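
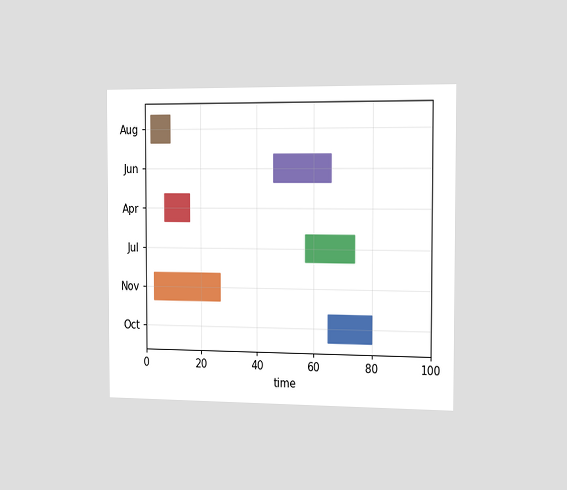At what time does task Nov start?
The chart is viewed slightly from the right. The Nov bar begins at t=3.

3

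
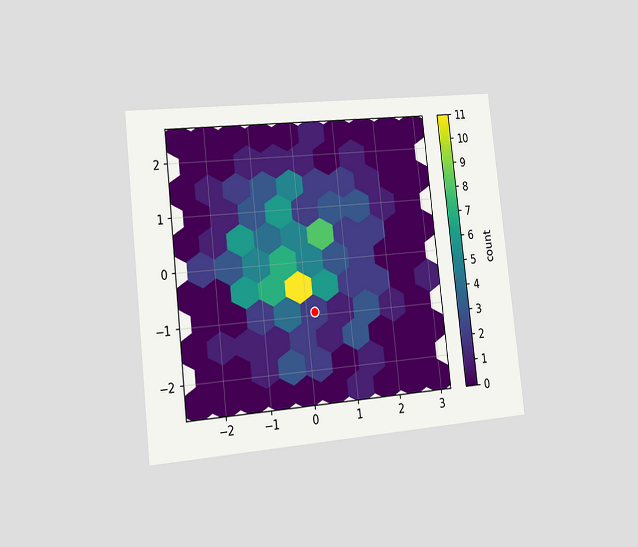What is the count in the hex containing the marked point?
2

The chart is tilted about 6° counter-clockwise and viewed slightly from the left. The marked hex reads 2 on the colorbar.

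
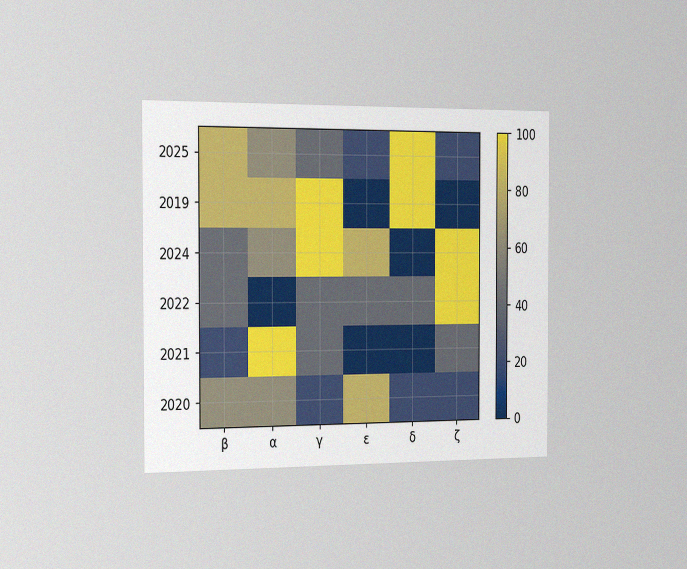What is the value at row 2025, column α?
60

The chart is viewed slightly from the left, with some photo noise. Matching cell (2025, α) against the colorbar gives 60.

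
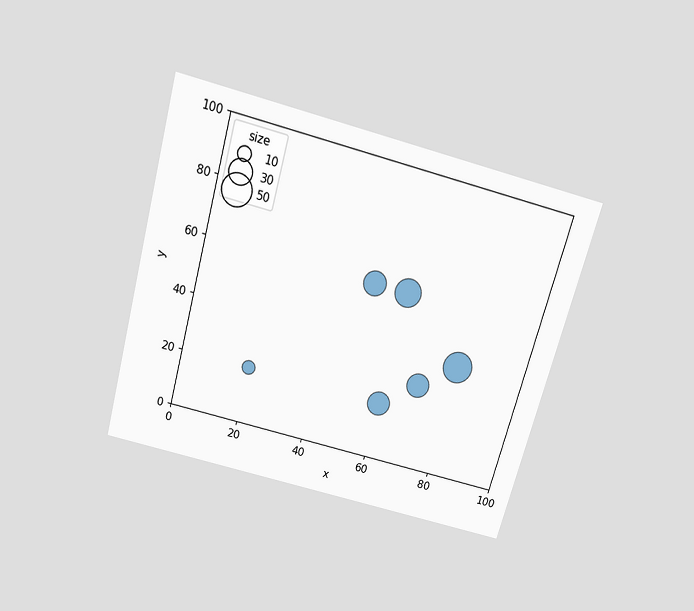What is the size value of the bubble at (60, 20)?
The chart is tilted about 15° clockwise and viewed slightly from above. Matching the bubble at (60, 20) against the size legend gives 30.

30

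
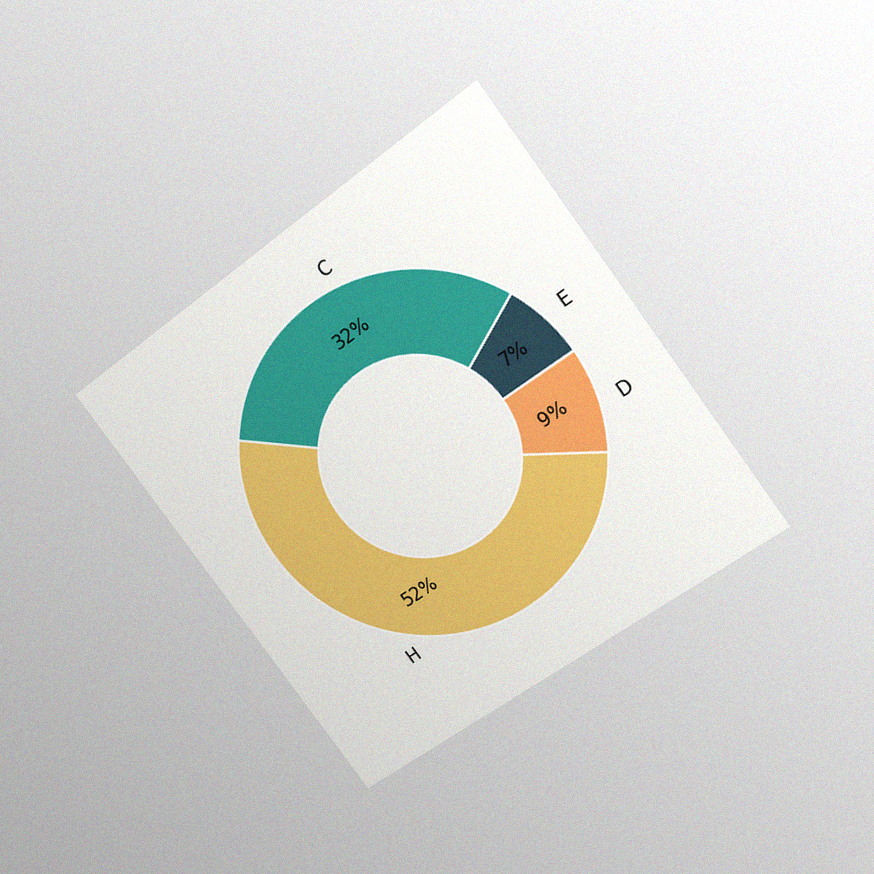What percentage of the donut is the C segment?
32%

The chart is tilted about 36° counter-clockwise and viewed at a slight angle, with some photo noise. The C segment takes up 32% of the ring.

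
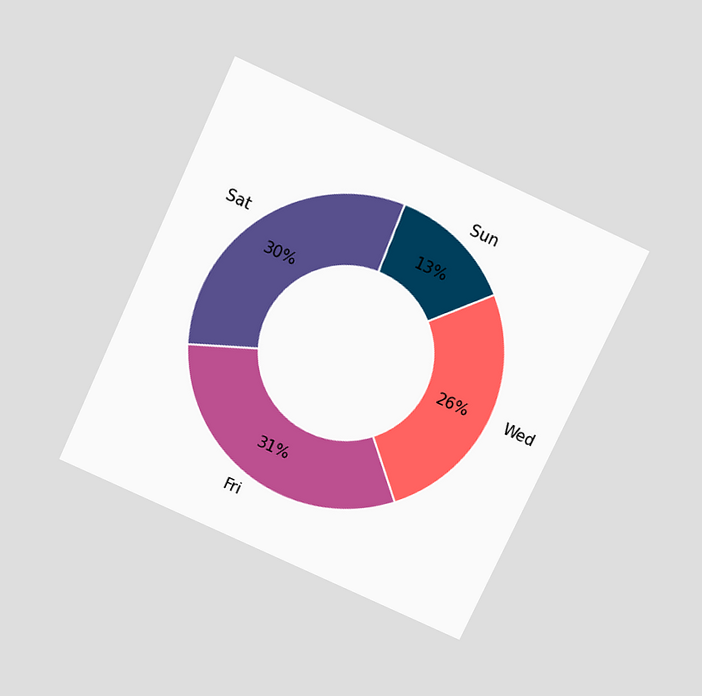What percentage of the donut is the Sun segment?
The chart is tilted about 25° clockwise and viewed slightly from above. The Sun segment takes up 13% of the ring.

13%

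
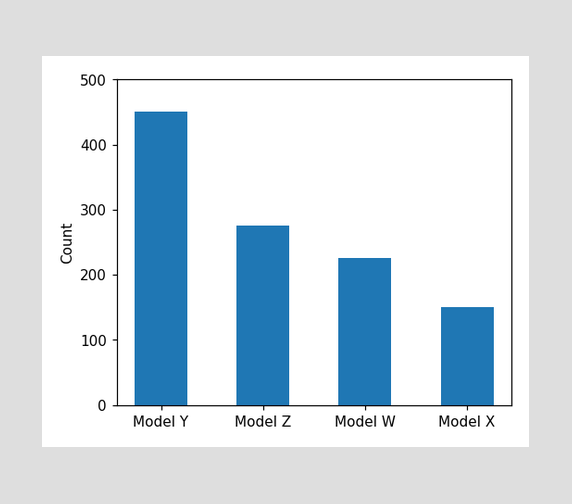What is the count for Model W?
Reading along the chart's y-axis, the Model W bar reaches 225.

225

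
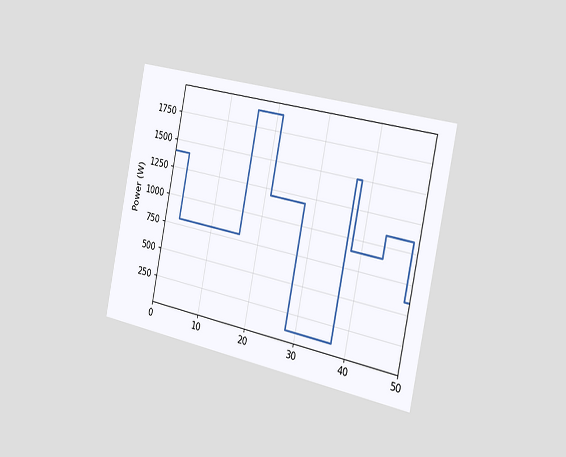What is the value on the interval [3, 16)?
800W

The chart is tilted about 11° clockwise and viewed slightly from the right. On [3, 16) the step sits at 800W.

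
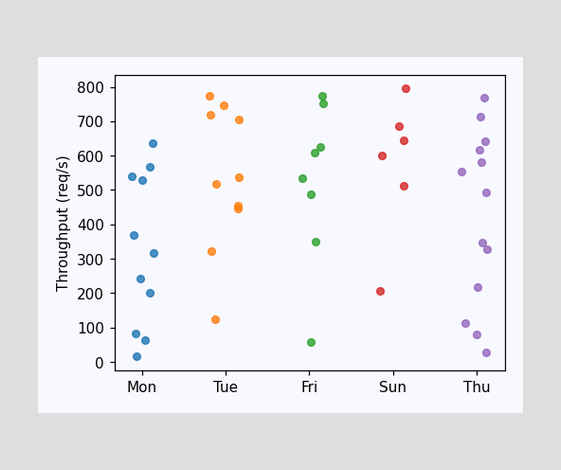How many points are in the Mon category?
11

Counting the markers in the Mon column gives 11.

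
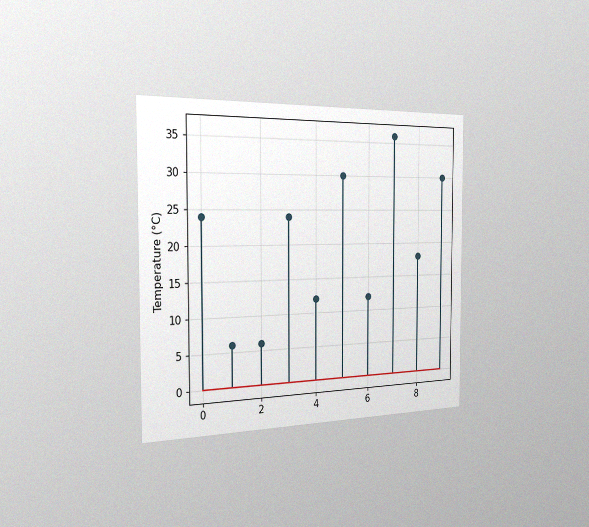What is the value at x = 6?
12°C

The chart is viewed slightly from the left, with some photo noise. The stem at x=6 reaches 12°C.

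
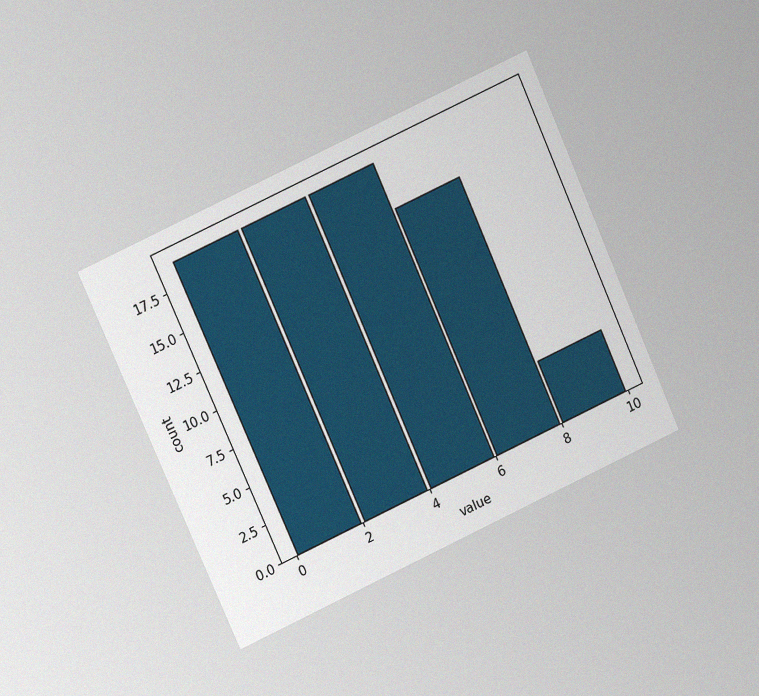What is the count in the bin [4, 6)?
19

The chart is tilted about 24° counter-clockwise and viewed at a slight angle, with some photo noise. The [4, 6) bin has height 19.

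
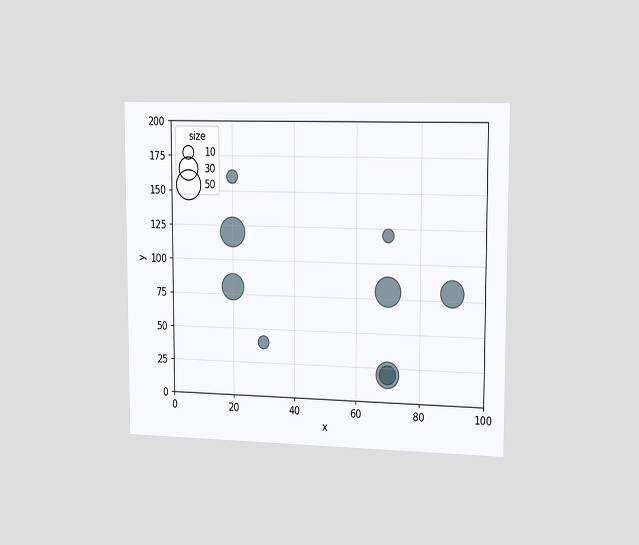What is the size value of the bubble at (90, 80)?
The chart is viewed slightly from the right. Matching the bubble at (90, 80) against the size legend gives 40.

40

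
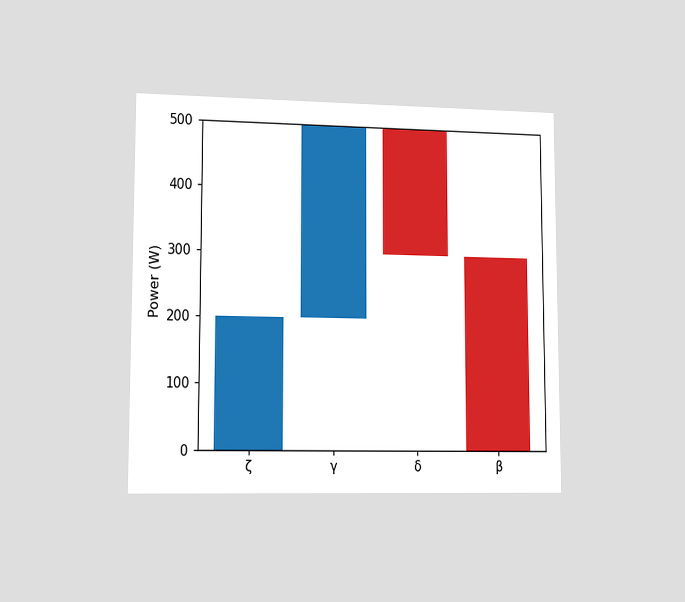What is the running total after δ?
The chart is viewed slightly from the left. After δ the running total reaches 300W.

300W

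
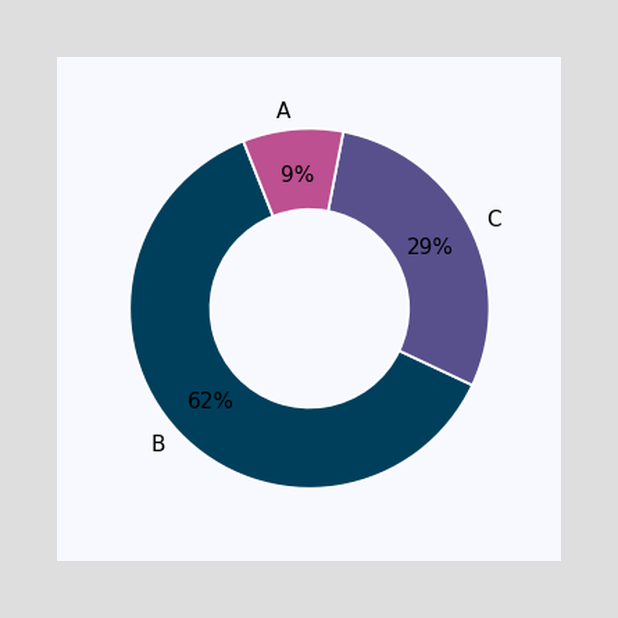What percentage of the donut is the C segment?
29%

The C segment takes up 29% of the ring.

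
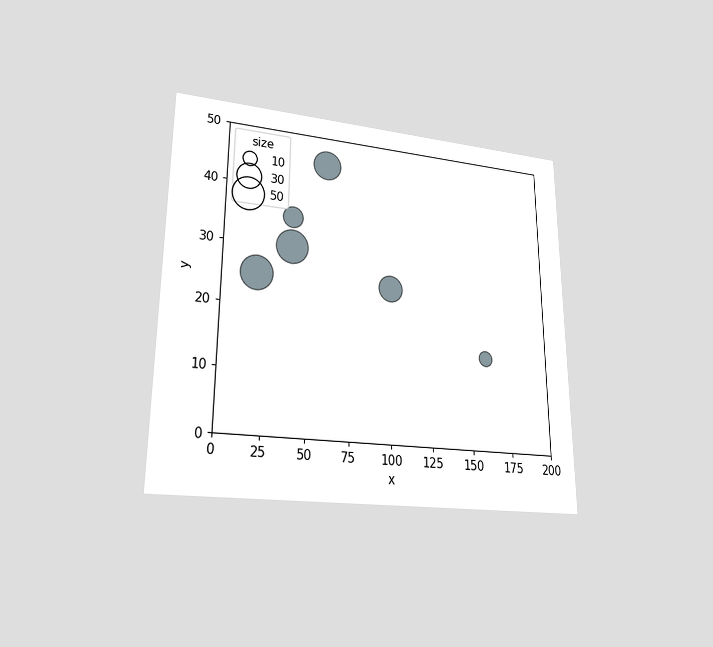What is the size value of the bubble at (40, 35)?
20

The chart is viewed at a slight angle. Matching the bubble at (40, 35) against the size legend gives 20.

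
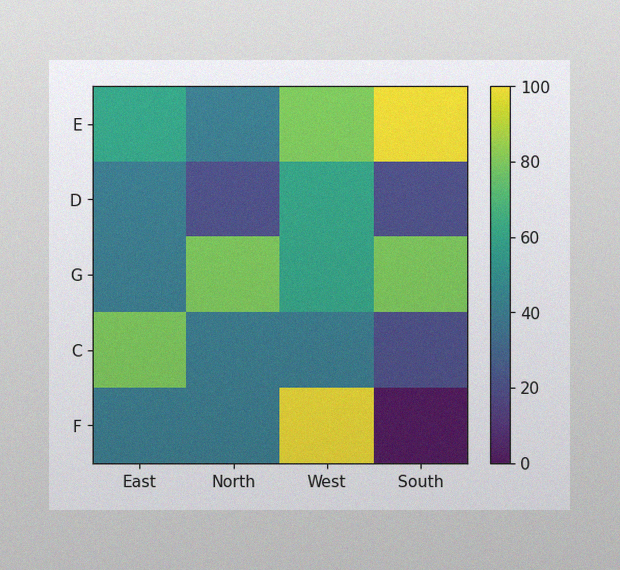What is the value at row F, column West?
The image has some photo noise and uneven lighting. Matching cell (F, West) against the colorbar gives 100.

100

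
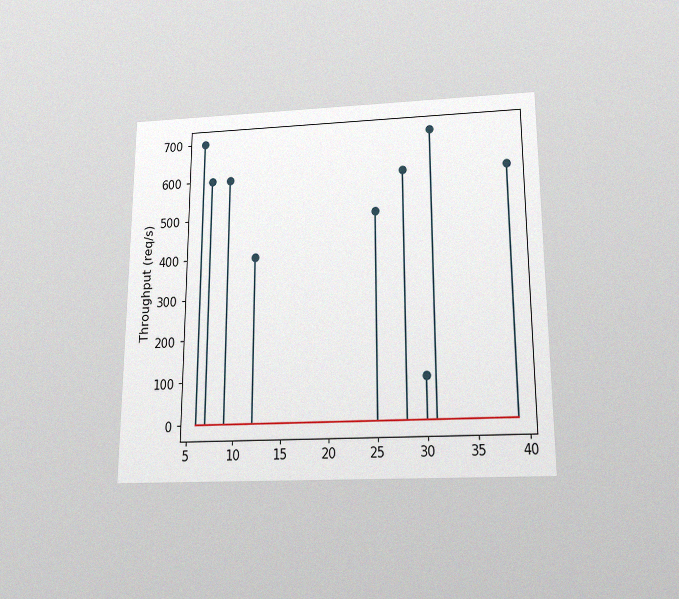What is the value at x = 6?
The chart is viewed slightly from below, with some photo noise. The stem at x=6 reaches 700req/s.

700req/s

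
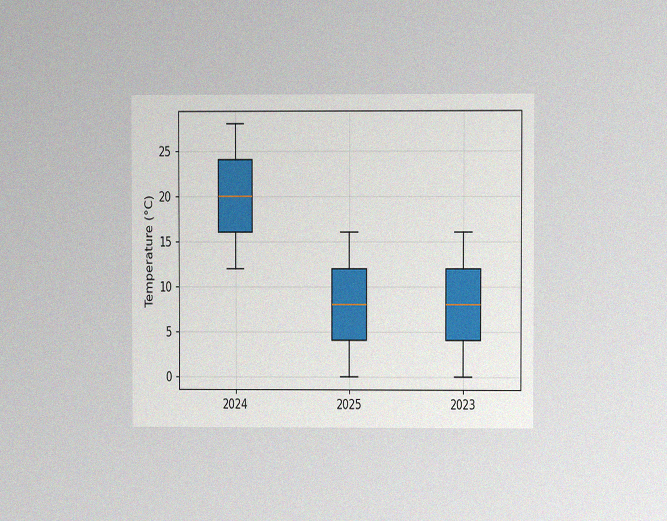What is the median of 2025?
The chart is viewed at a slight angle, with some photo noise. The median line in the 2025 box sits at 8°C.

8°C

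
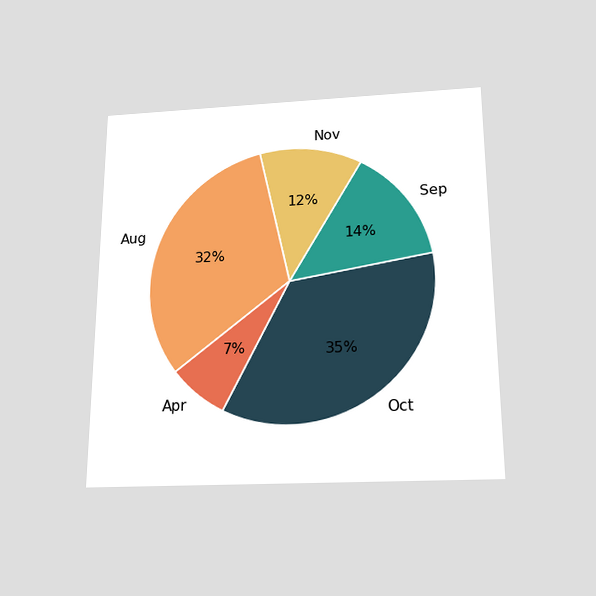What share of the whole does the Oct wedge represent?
35%

The chart is viewed slightly from below. The Oct slice takes up 35% of the pie.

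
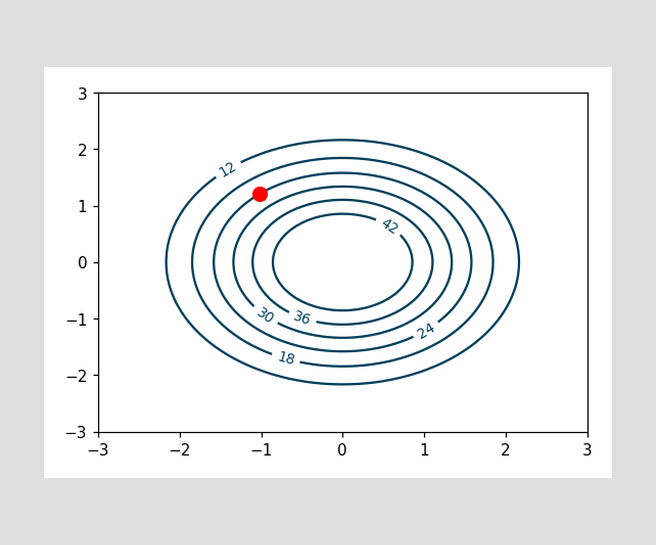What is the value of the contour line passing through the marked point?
24

The marked point sits on the contour labelled 24.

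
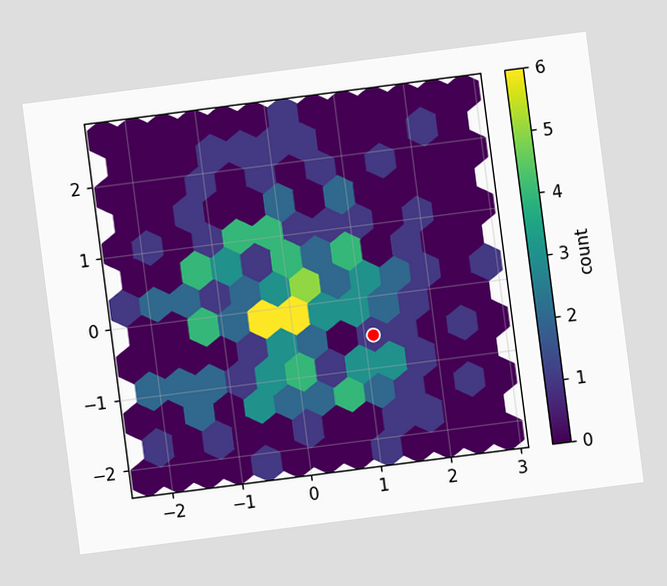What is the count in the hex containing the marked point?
1

The chart is tilted about 7° counter-clockwise. The marked hex reads 1 on the colorbar.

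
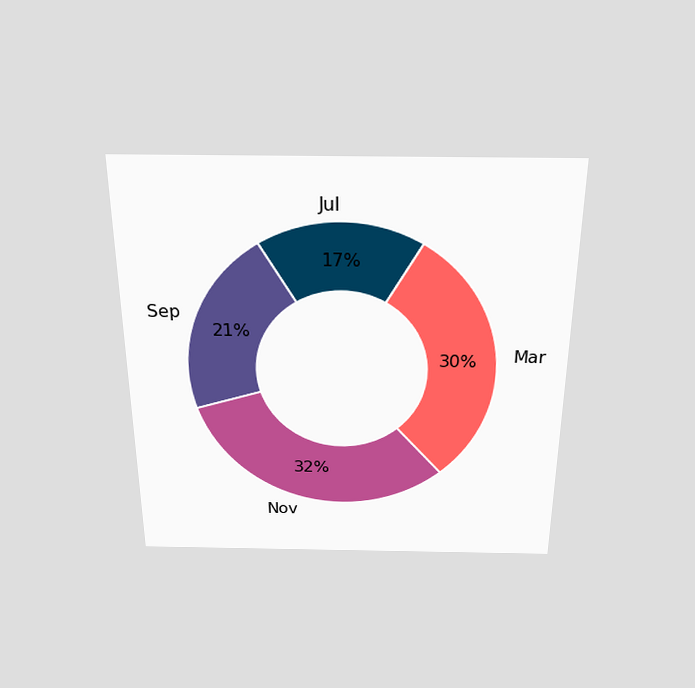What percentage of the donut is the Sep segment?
21%

The chart is viewed slightly from above. The Sep segment takes up 21% of the ring.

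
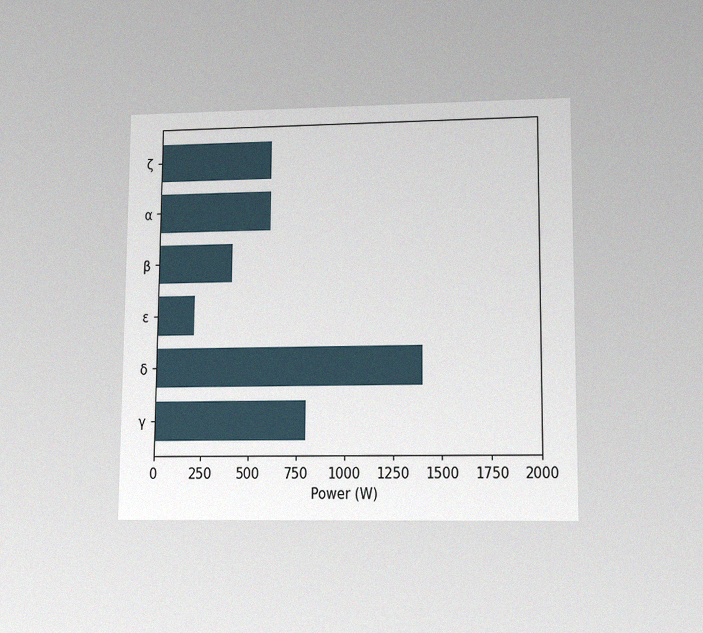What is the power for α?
The chart is viewed at a slight angle, with some photo noise. Reading along the chart's x-axis, the α bar reaches 600W.

600W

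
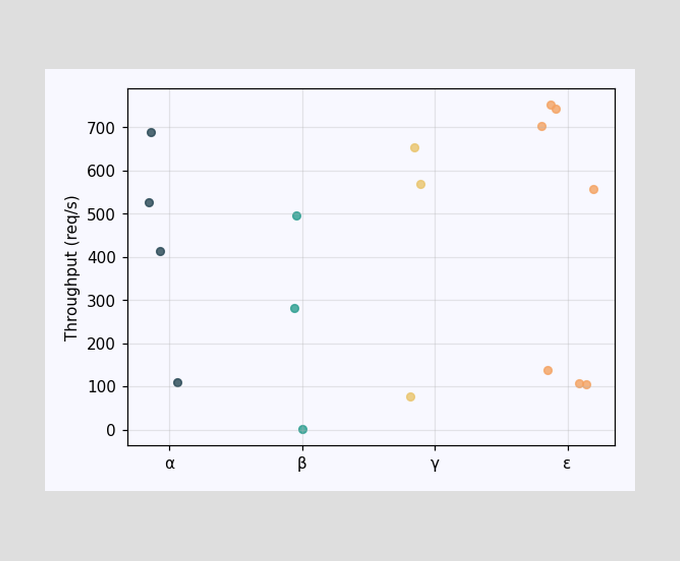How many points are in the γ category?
3

Counting the markers in the γ column gives 3.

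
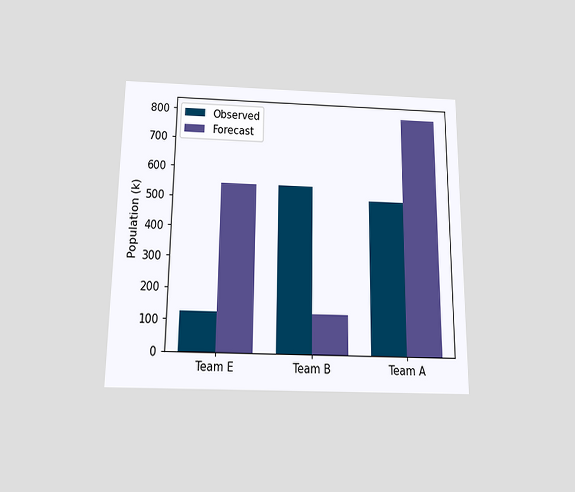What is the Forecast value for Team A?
798k

The chart is viewed slightly from below. The Forecast bar at Team A reaches 798k on the y-axis.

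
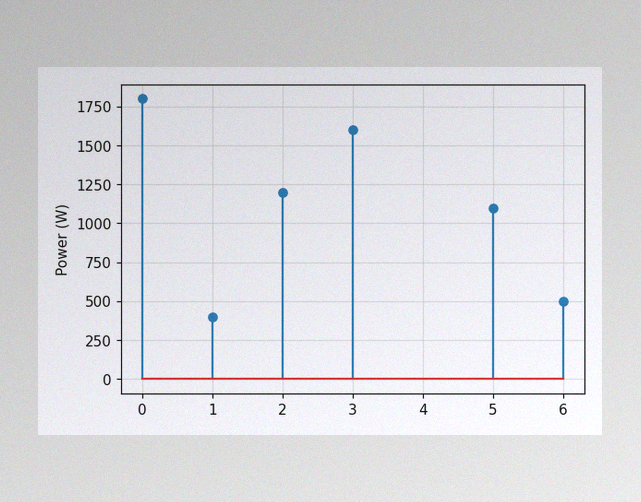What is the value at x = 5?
1100W

The image has some photo noise and uneven lighting. The stem at x=5 reaches 1100W.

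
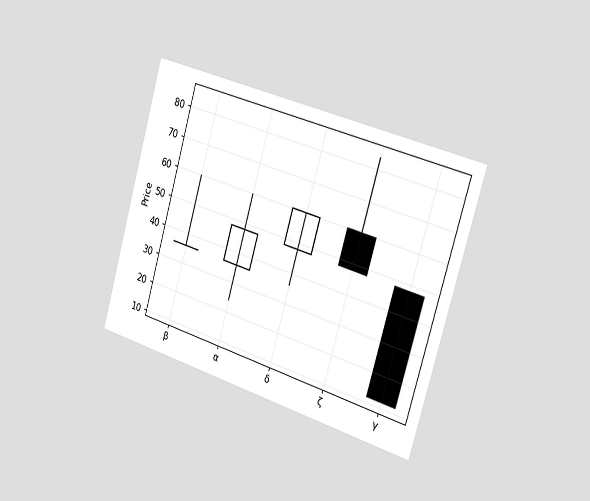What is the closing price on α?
The chart is tilted about 16° clockwise and viewed slightly from the right. The α candle closes at 48.

48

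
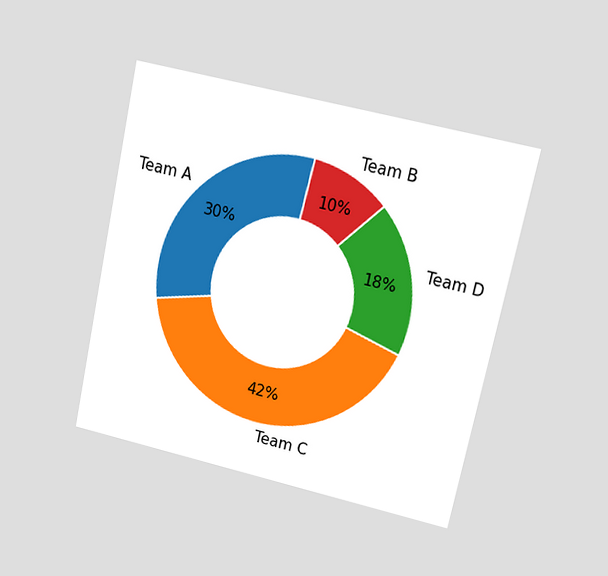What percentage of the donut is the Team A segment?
30%

The chart is tilted about 12° clockwise and viewed at a slight angle. The Team A segment takes up 30% of the ring.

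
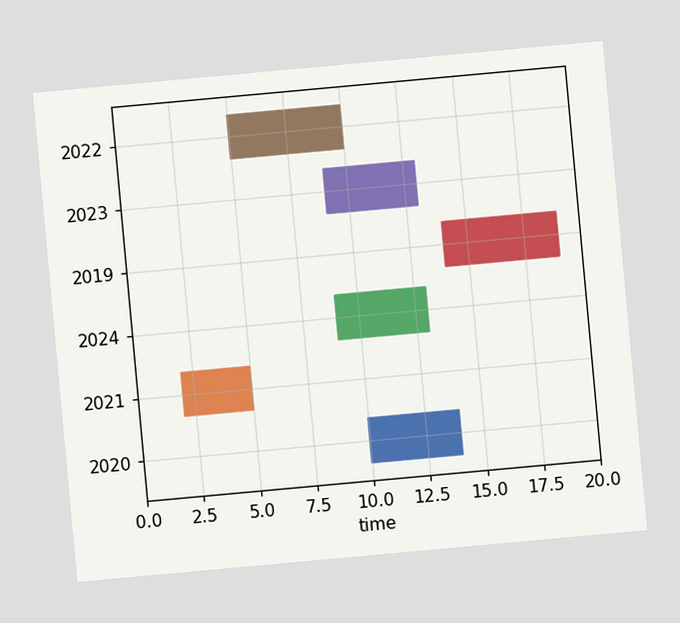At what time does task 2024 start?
9

The chart is tilted about 5° counter-clockwise. The 2024 bar begins at t=9.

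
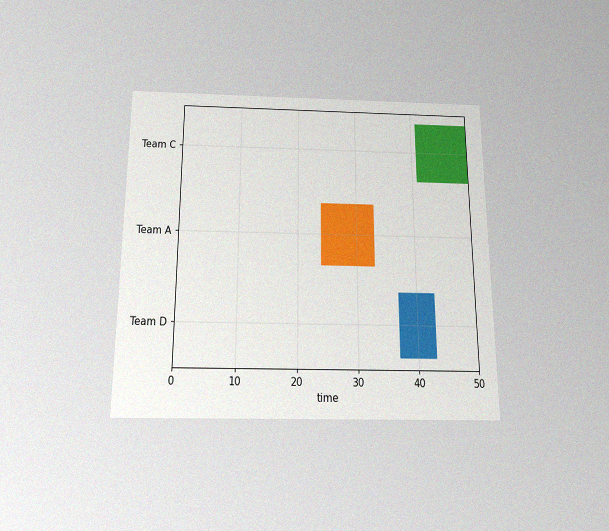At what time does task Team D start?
The chart is viewed slightly from below, with some photo noise. The Team D bar begins at t=37.

37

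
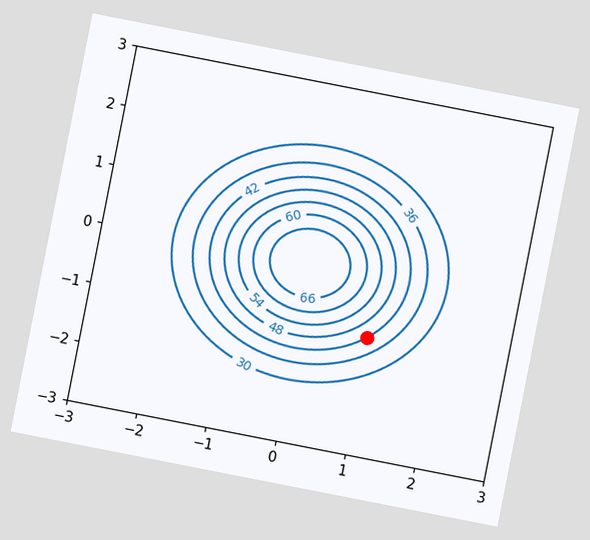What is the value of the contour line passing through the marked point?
42

The chart is tilted about 11° clockwise. The marked point sits on the contour labelled 42.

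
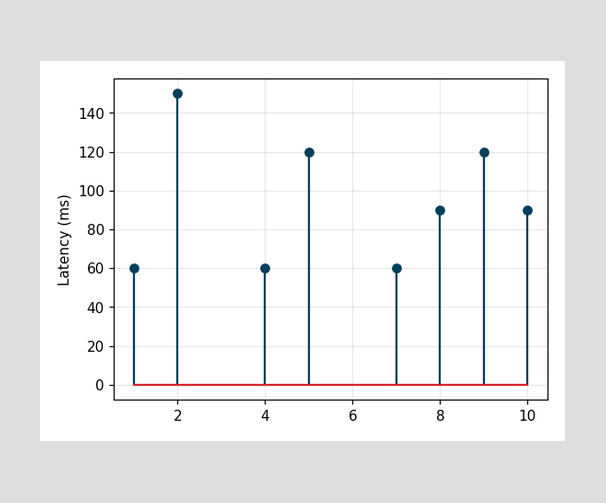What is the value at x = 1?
The stem at x=1 reaches 60ms.

60ms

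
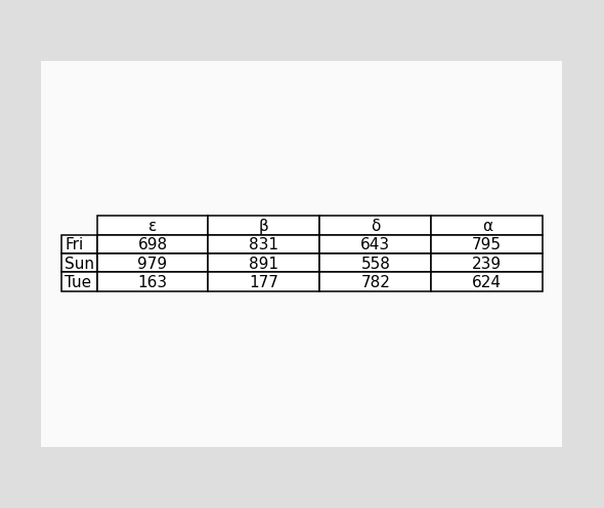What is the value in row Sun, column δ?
558

The (Sun, δ) cell reads 558.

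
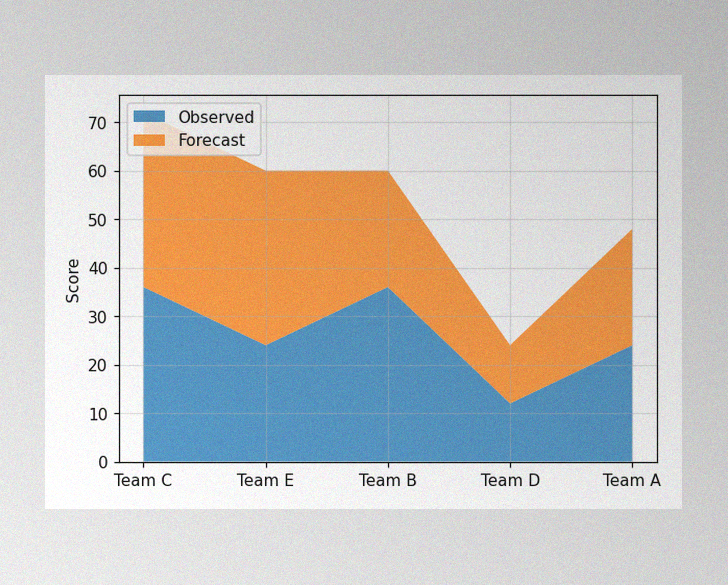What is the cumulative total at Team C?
72

The image has some photo noise and uneven lighting. The stacked total at Team C reaches 72.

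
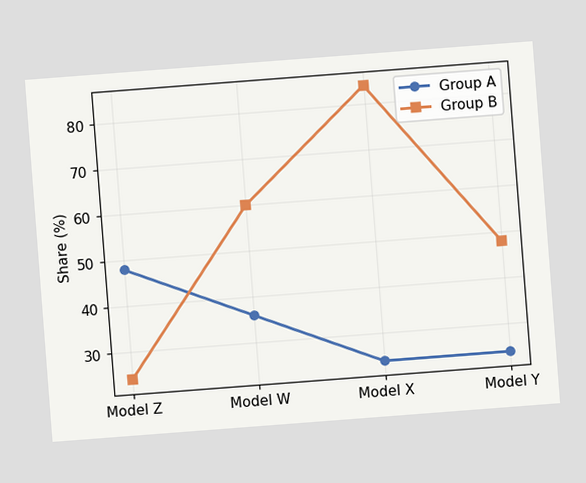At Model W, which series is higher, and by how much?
Group B, by 24%

The chart is tilted about 4° counter-clockwise. At Model W, Group B sits above the other line by 24%.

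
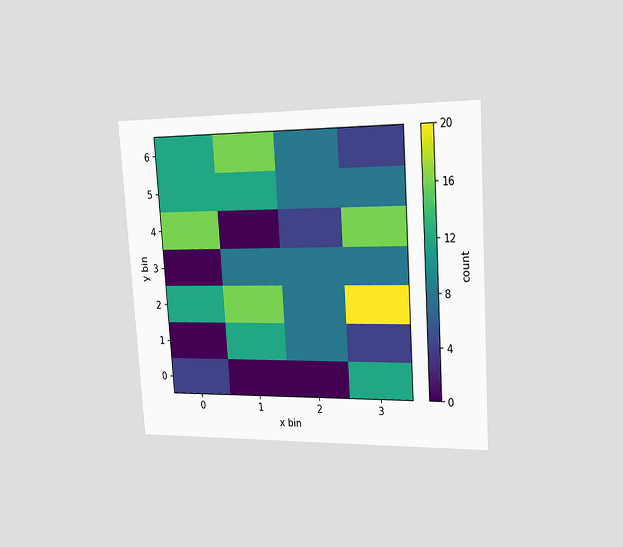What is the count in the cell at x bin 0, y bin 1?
0

The chart is tilted about 4° counter-clockwise and viewed slightly from the right. Matching the cell (0, 1) against the colorbar gives 0.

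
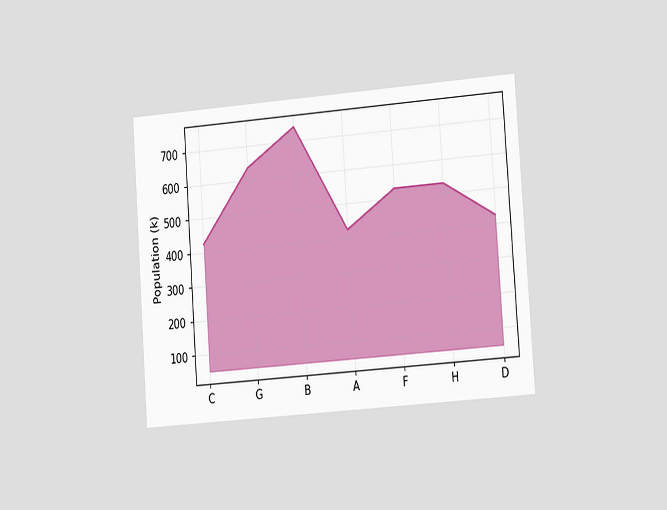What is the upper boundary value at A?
424k

The chart is tilted about 4° counter-clockwise and viewed slightly from the right. At A the upper boundary is at 424k.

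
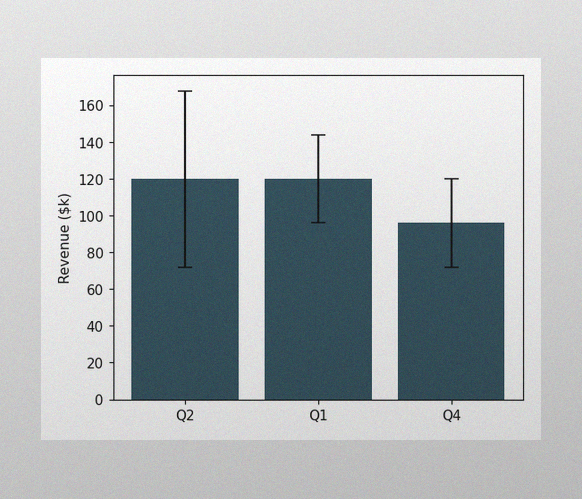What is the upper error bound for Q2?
$168k

The image has some photo noise and uneven lighting. The Q2 bar's upper whisker reaches $168k.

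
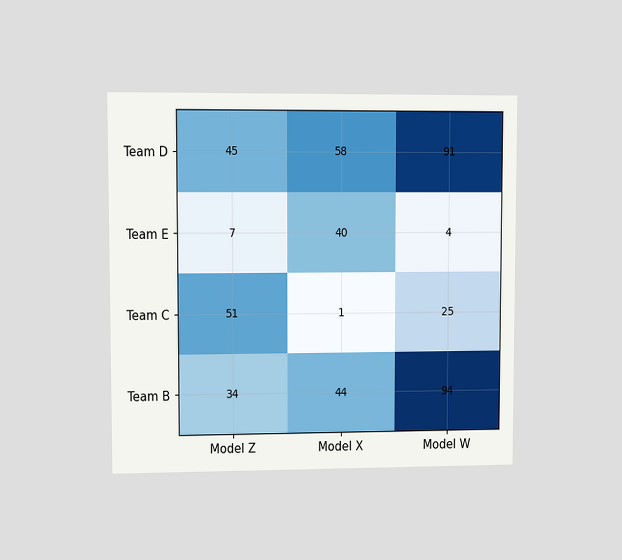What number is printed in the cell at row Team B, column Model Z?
34

The chart is viewed at a slight angle. The (Team B, Model Z) cell reads 34.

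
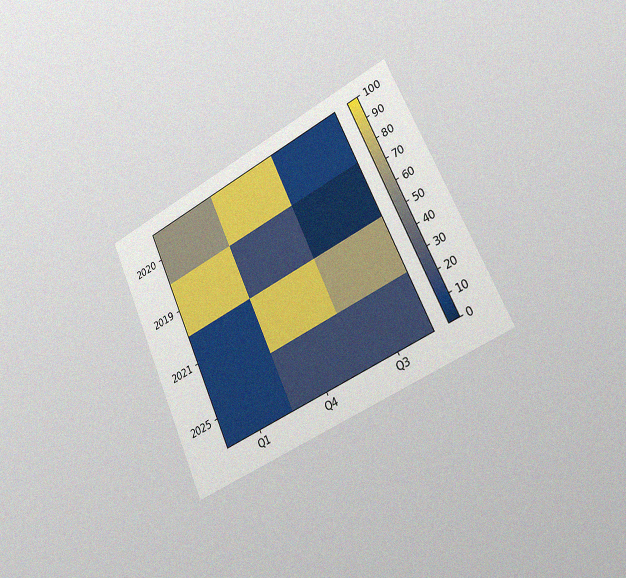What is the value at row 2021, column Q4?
The chart is tilted about 25° counter-clockwise and viewed slightly from the right, with some photo noise. Matching cell (2021, Q4) against the colorbar gives 90.

90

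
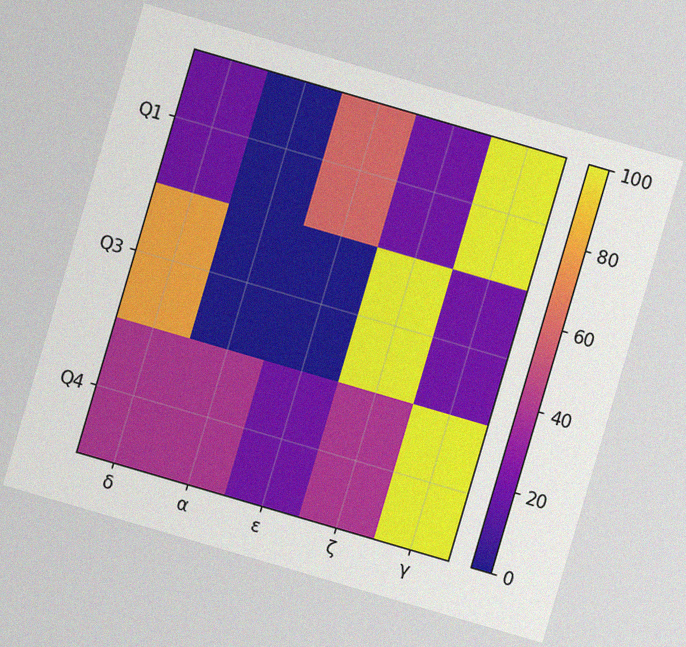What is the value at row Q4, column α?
40

The chart is tilted about 16° clockwise, with some photo noise. Matching cell (Q4, α) against the colorbar gives 40.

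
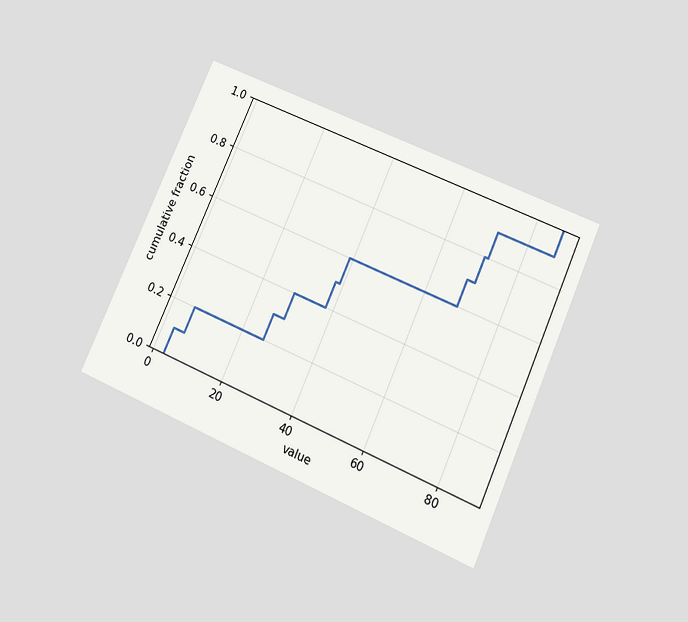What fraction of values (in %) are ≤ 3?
The chart is tilted about 24° clockwise and viewed slightly from below. At x=3 the ECDF step is at 10%.

10%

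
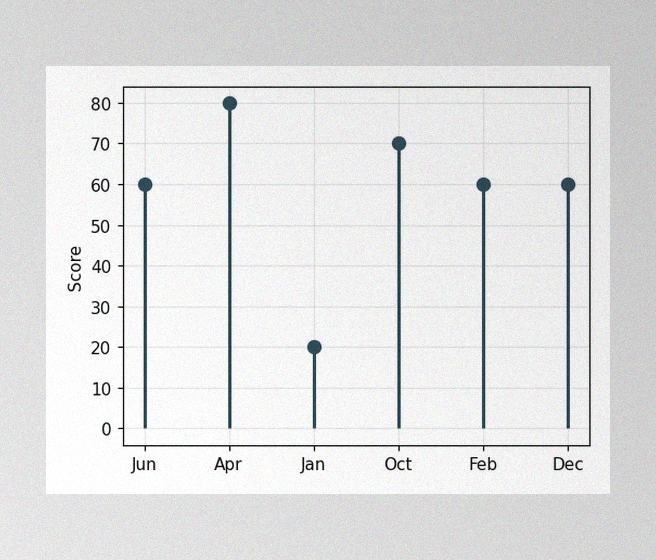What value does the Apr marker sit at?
The image has some photo noise and uneven lighting. The Apr marker sits at 80.

80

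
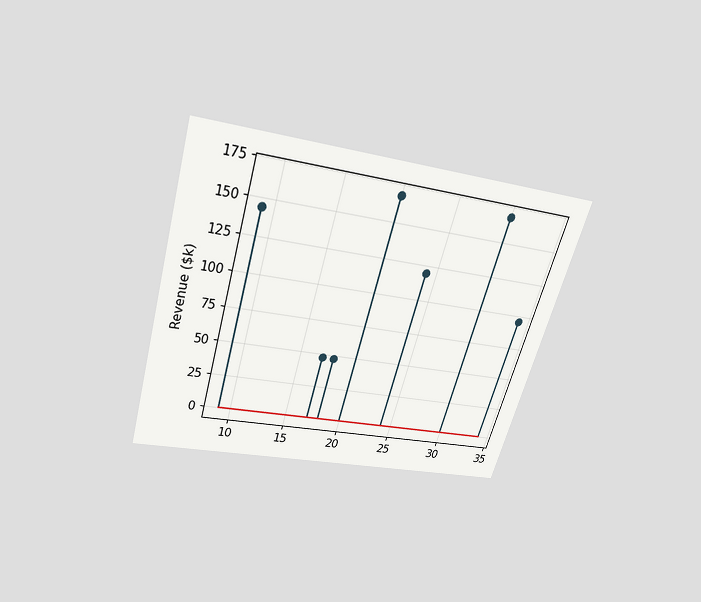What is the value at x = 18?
$48k

The chart is tilted about 16° clockwise and viewed slightly from above. The stem at x=18 reaches $48k.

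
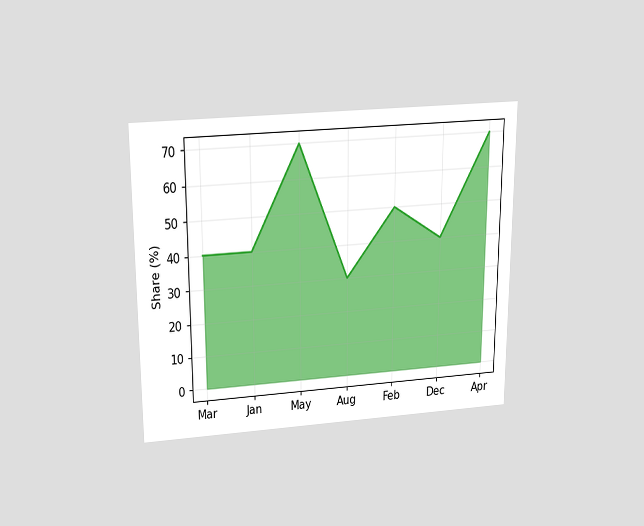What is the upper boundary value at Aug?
30%

The chart is viewed slightly from above. At Aug the upper boundary is at 30%.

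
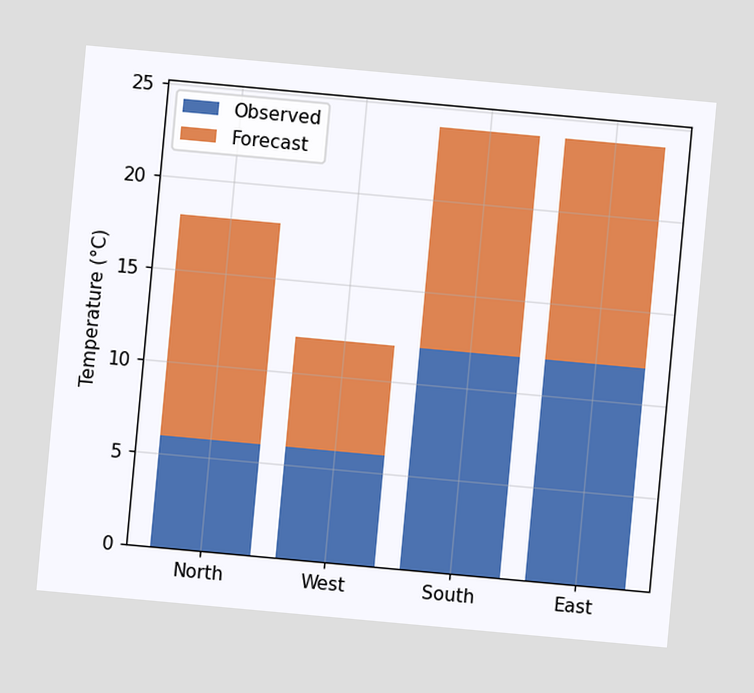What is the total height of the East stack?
The chart is tilted about 5° clockwise. The East stack's top reaches 24°C on the y-axis.

24°C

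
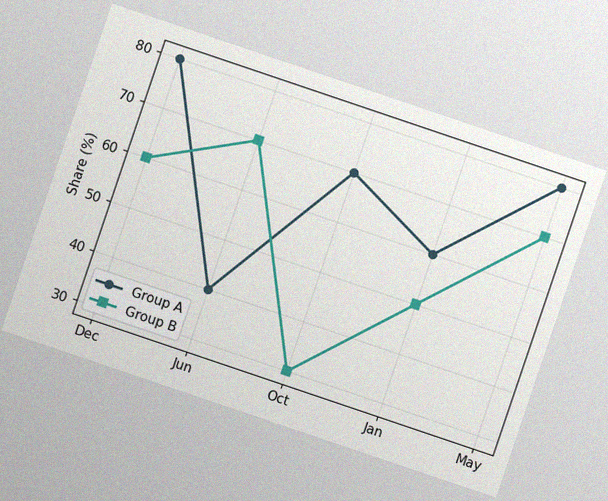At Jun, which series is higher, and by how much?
Group B, by 30%

The chart is tilted about 19° clockwise, with some photo noise. At Jun, Group B sits above the other line by 30%.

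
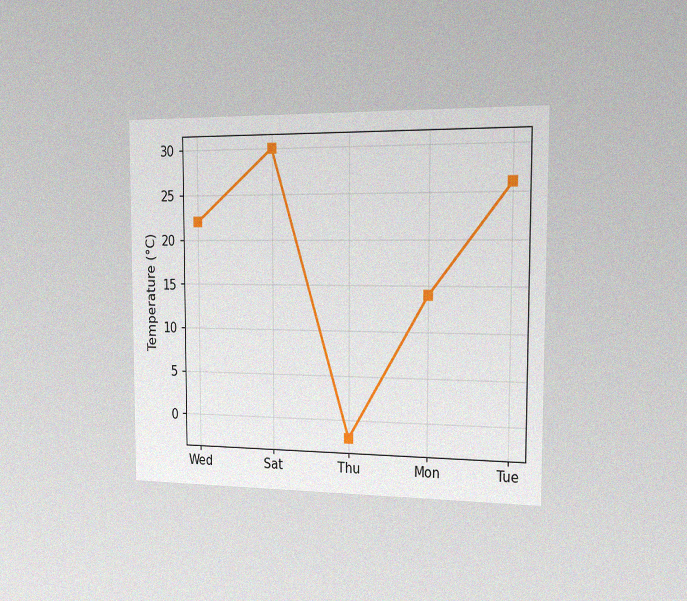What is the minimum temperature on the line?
-2°C

The chart is viewed slightly from the right, with some photo noise. The lowest point is at Thu, and reading across to the y-axis gives -2°C.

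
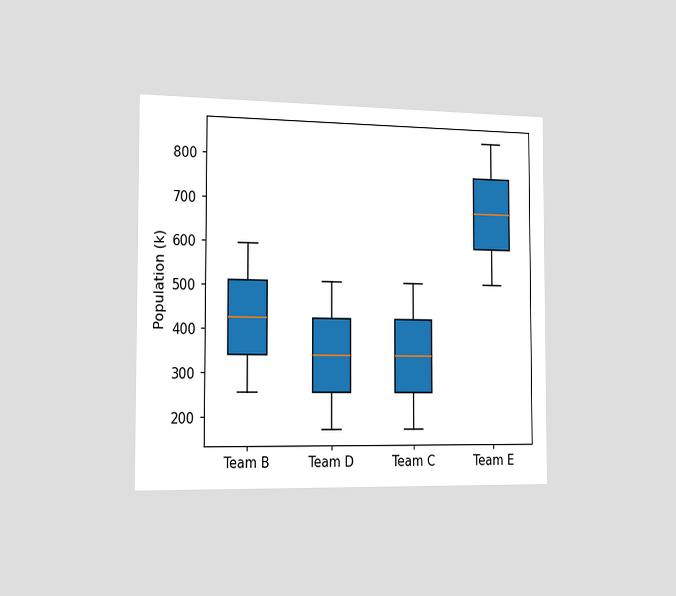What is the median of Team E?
The chart is viewed slightly from the left. The median line in the Team E box sits at 680k.

680k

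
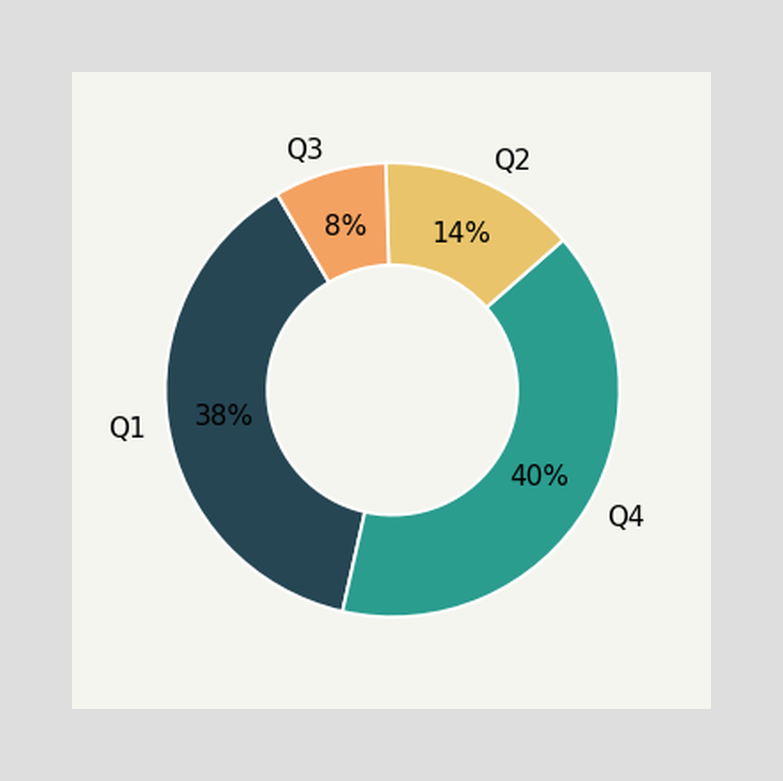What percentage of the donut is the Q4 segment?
The Q4 segment takes up 40% of the ring.

40%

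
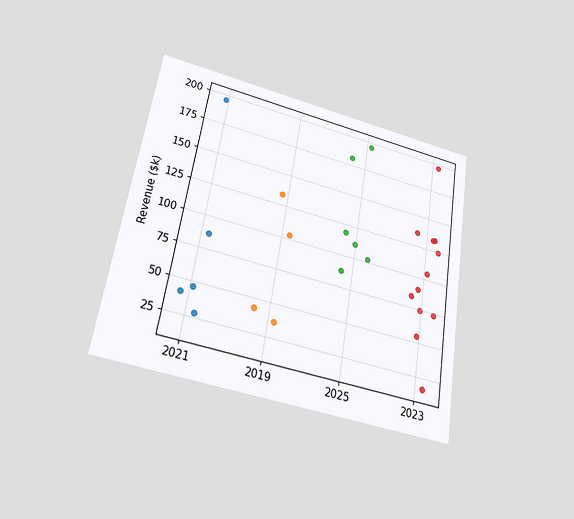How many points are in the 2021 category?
The chart is tilted about 9° clockwise and viewed slightly from below. Counting the markers in the 2021 column gives 5.

5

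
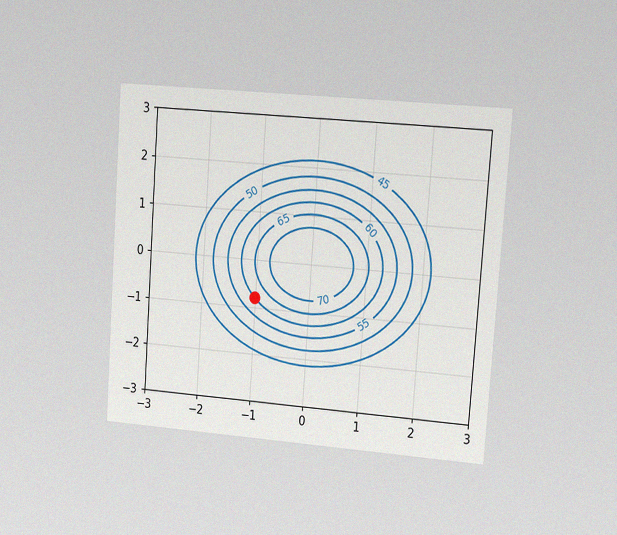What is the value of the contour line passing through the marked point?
The chart is tilted about 4° clockwise and viewed at a slight angle, with some photo noise. The marked point sits on the contour labelled 60.

60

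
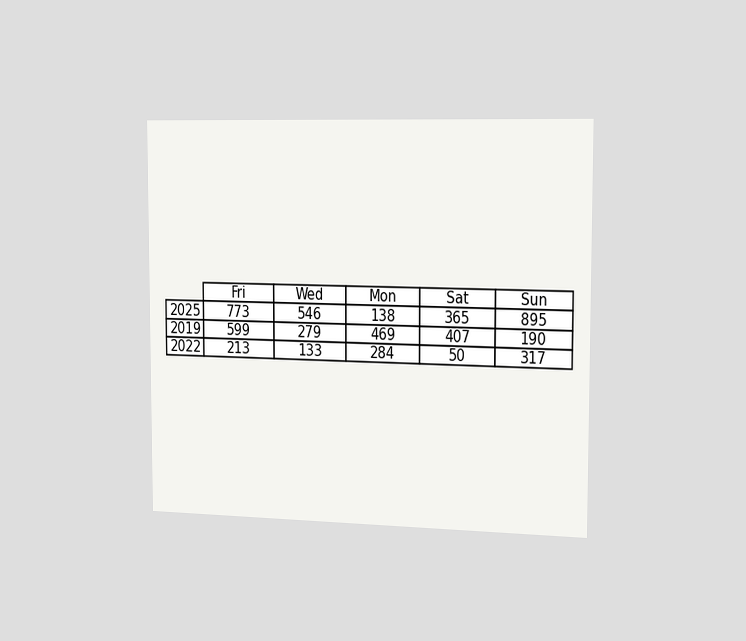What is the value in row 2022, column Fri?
213

The chart is viewed slightly from the right. The (2022, Fri) cell reads 213.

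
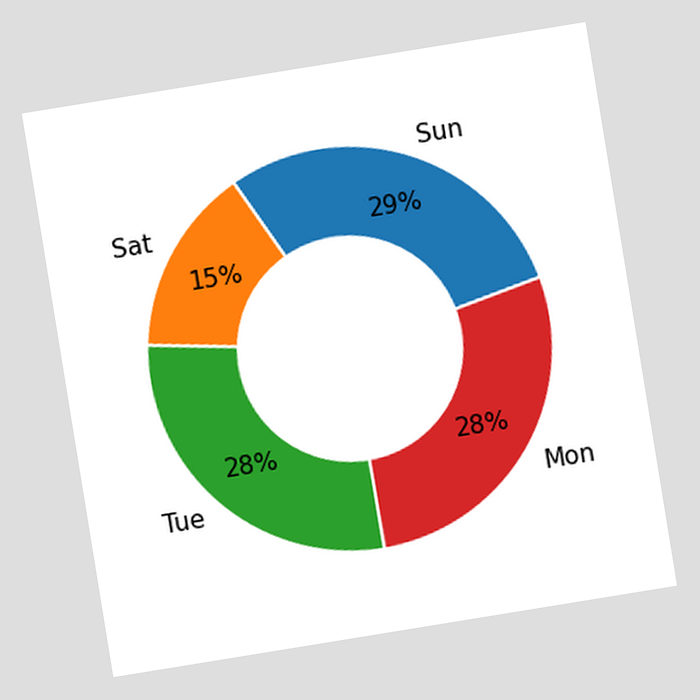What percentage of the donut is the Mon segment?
28%

The chart is tilted about 9° counter-clockwise. The Mon segment takes up 28% of the ring.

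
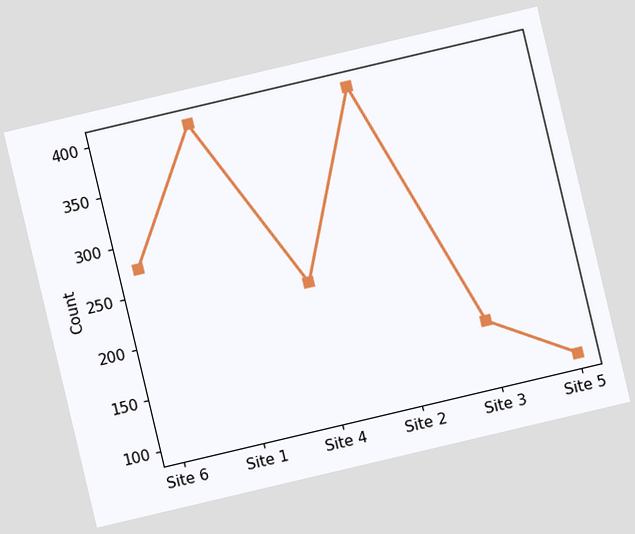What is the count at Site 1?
The chart is tilted about 13° counter-clockwise. At Site 1, the line is at 400.

400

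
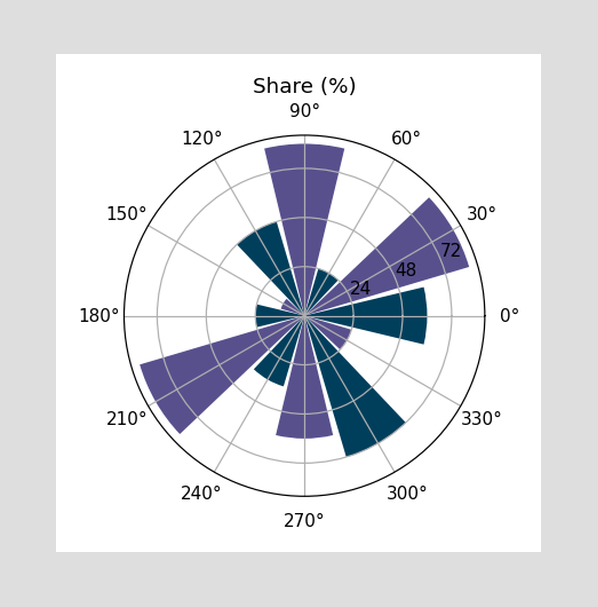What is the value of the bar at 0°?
The bar at 0° reaches 60% on the radial axis.

60%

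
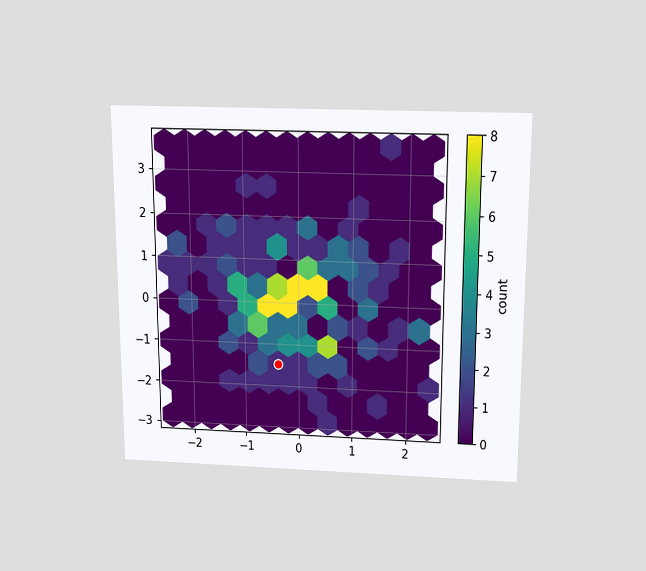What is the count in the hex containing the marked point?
1

The chart is viewed slightly from above. The marked hex reads 1 on the colorbar.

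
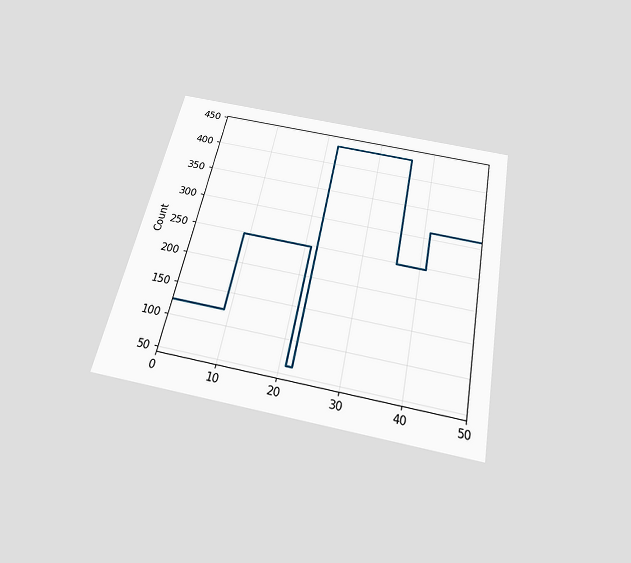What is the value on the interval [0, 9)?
The chart is tilted about 12° clockwise and viewed slightly from below. On [0, 9) the step sits at 124.

124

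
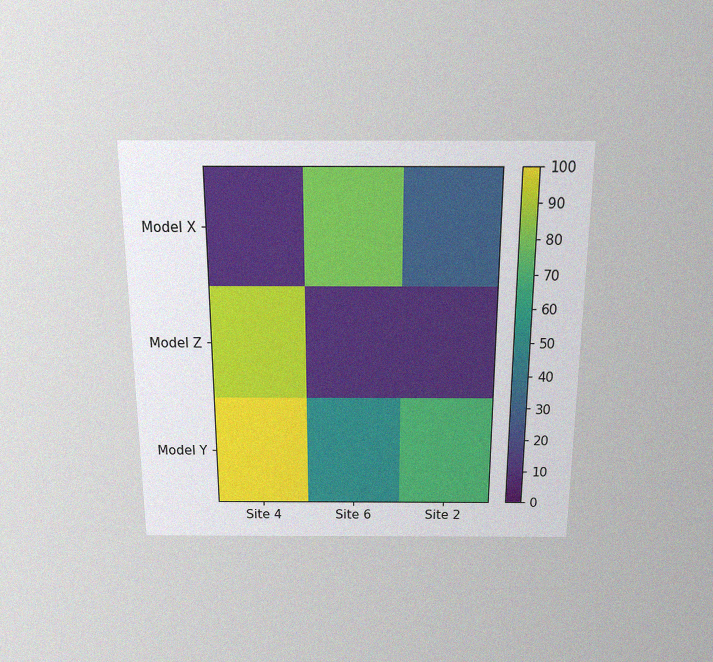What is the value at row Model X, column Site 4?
The chart is viewed slightly from above, with some photo noise. Matching cell (Model X, Site 4) against the colorbar gives 10.

10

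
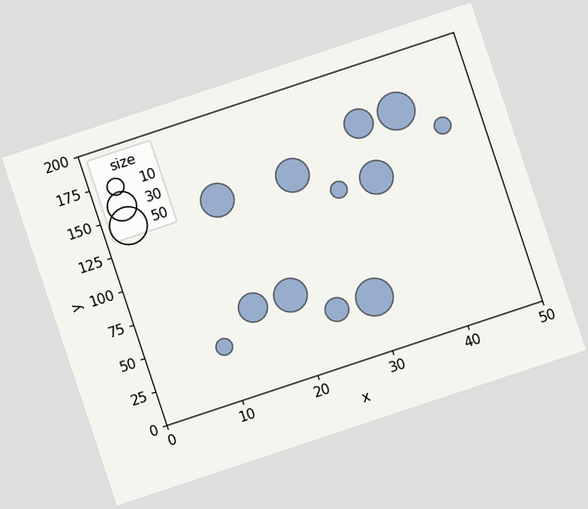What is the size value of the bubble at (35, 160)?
30

The chart is tilted about 18° counter-clockwise. Matching the bubble at (35, 160) against the size legend gives 30.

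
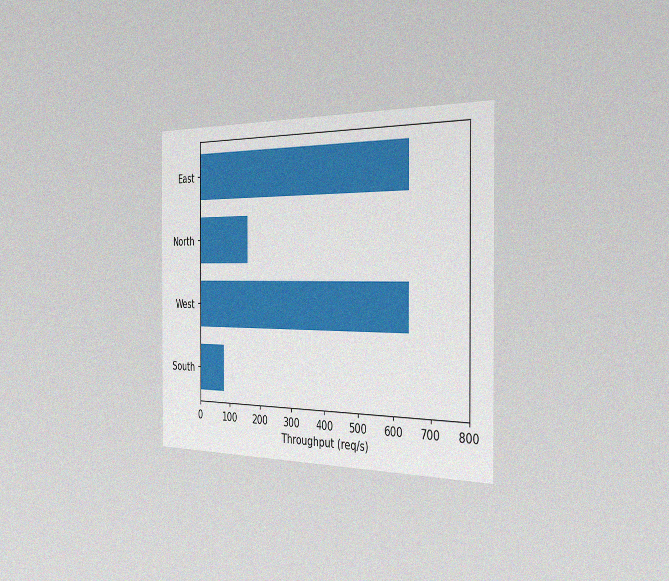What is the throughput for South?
The chart is viewed slightly from the right, with some photo noise. Reading along the chart's x-axis, the South bar reaches 80req/s.

80req/s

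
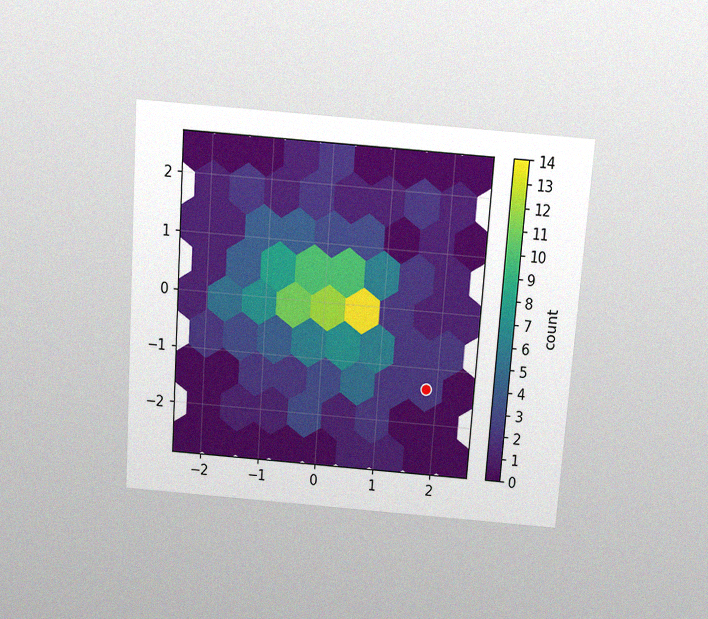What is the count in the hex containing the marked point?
The chart is tilted about 4° clockwise and viewed slightly from above, with some photo noise. The marked hex reads 2 on the colorbar.

2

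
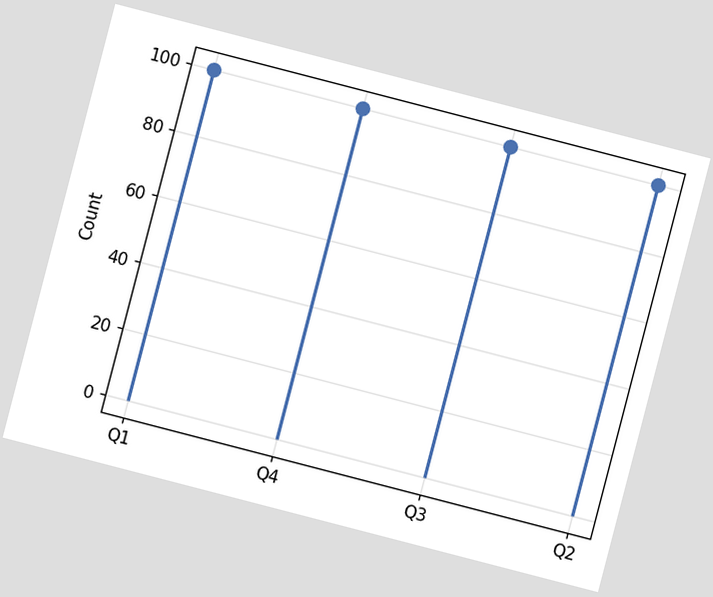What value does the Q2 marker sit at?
The chart is tilted about 15° clockwise. The Q2 marker sits at 100.

100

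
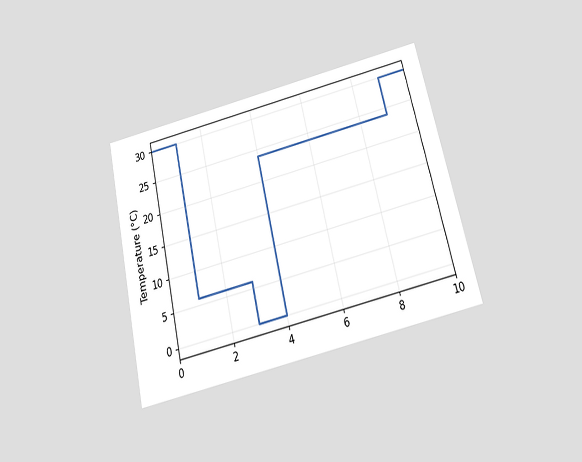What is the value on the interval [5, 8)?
24°C

The chart is tilted about 13° counter-clockwise and viewed slightly from below. On [5, 8) the step sits at 24°C.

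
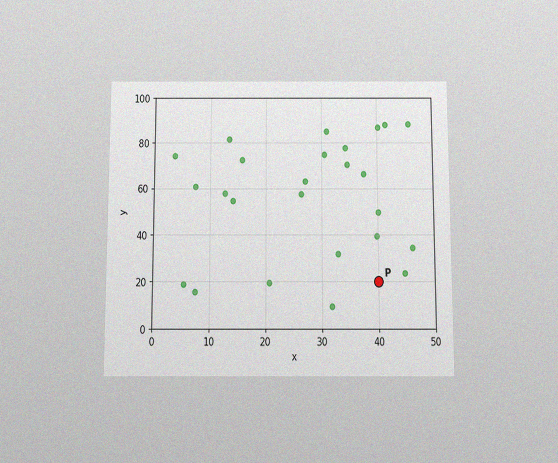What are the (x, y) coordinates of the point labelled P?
(40, 20)

The chart is viewed slightly from below, with some photo noise. Following the gridlines from P to each axis, P sits at (40, 20).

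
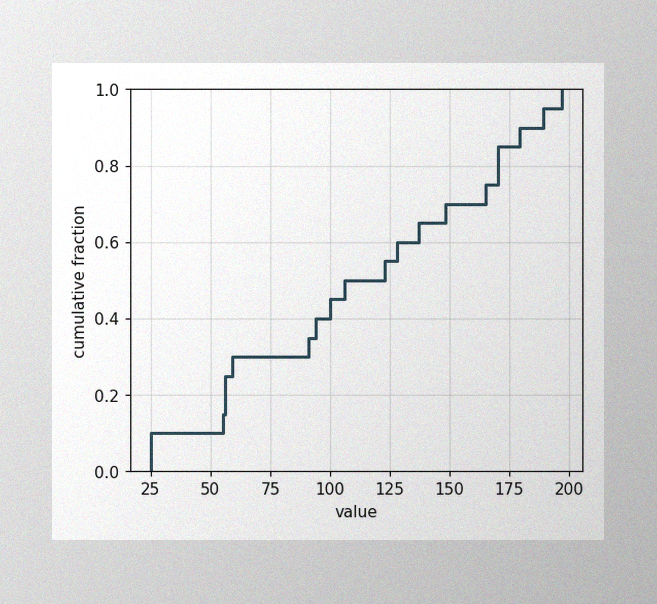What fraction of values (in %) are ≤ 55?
15%

The image has some photo noise and uneven lighting. At x=55 the ECDF step is at 15%.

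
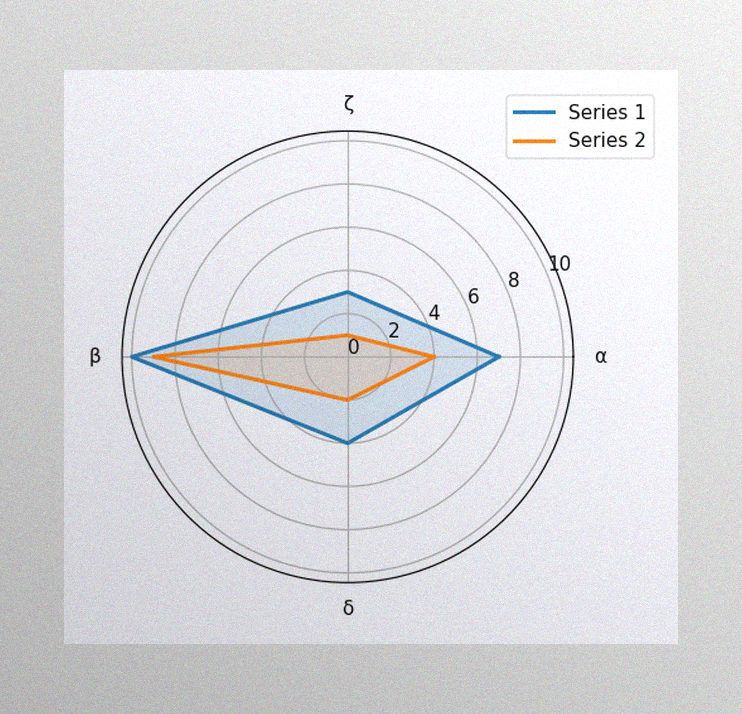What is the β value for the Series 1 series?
The image has some photo noise and uneven lighting. On the β axis, Series 1 reaches 10.

10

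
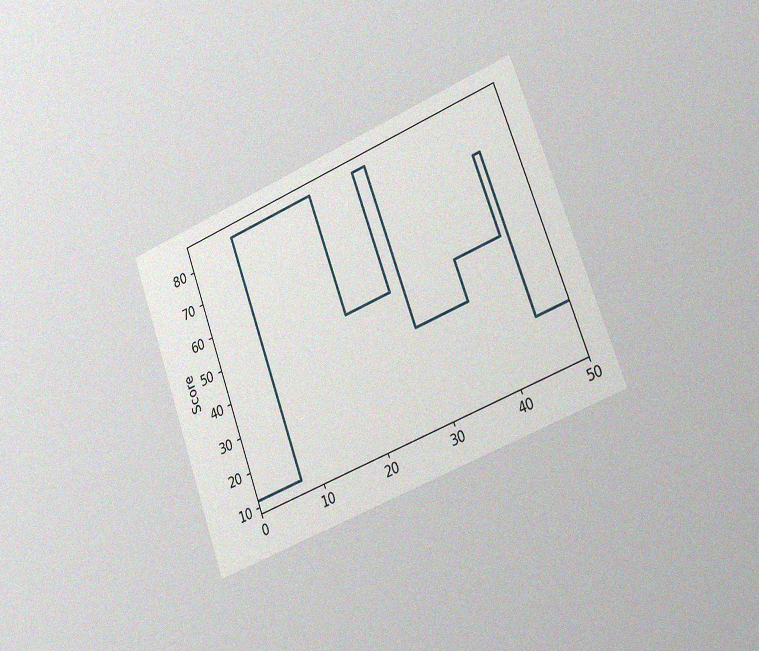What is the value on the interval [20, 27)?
48

The chart is tilted about 20° counter-clockwise and viewed slightly from the right, with some photo noise. On [20, 27) the step sits at 48.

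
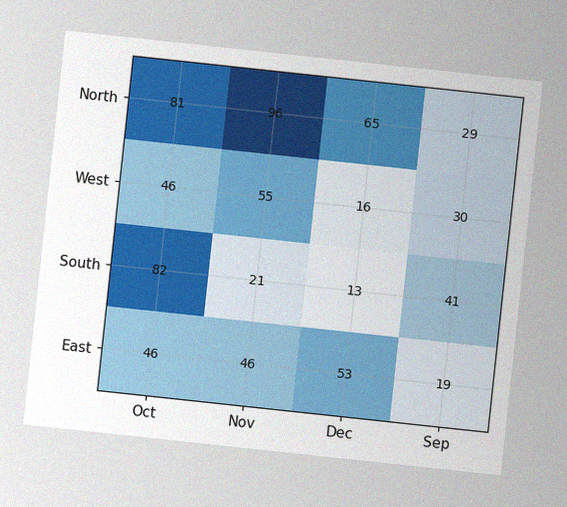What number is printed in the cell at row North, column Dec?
65

The chart is tilted about 6° clockwise, with some photo noise. The (North, Dec) cell reads 65.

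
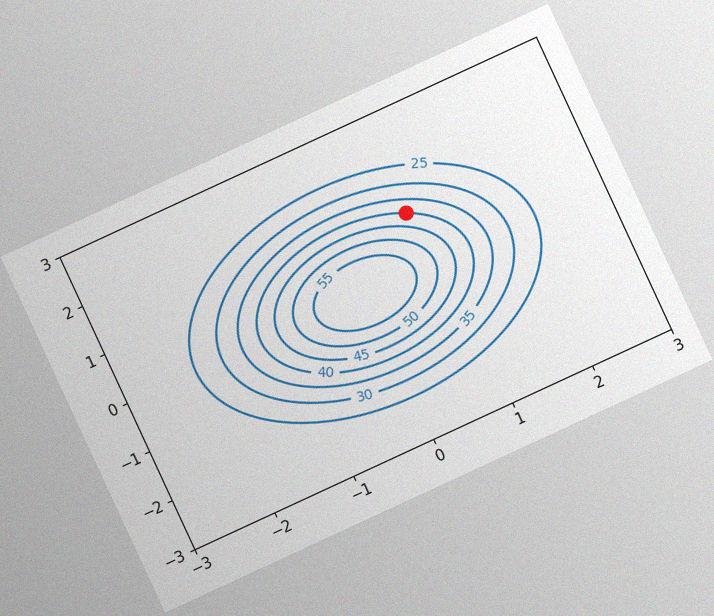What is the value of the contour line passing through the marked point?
40

The chart is tilted about 25° counter-clockwise, with some photo noise. The marked point sits on the contour labelled 40.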